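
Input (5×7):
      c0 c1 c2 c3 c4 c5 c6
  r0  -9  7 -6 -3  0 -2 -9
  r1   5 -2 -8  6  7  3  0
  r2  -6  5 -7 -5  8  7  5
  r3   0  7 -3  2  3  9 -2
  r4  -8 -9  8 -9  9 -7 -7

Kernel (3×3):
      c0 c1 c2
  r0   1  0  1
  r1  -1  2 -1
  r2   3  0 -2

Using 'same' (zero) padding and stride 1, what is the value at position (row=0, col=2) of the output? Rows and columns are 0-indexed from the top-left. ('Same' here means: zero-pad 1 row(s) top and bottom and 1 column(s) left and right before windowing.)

-34

The receptive field on the zero-padded input at this output position is [0 0 0 / 7 -6 -3 / -2 -8 6]. Elementwise product with the kernel and sum: 0·1 + 0·1 + 7·-1 + -6·2 + -3·-1 + -2·3 + 6·-2.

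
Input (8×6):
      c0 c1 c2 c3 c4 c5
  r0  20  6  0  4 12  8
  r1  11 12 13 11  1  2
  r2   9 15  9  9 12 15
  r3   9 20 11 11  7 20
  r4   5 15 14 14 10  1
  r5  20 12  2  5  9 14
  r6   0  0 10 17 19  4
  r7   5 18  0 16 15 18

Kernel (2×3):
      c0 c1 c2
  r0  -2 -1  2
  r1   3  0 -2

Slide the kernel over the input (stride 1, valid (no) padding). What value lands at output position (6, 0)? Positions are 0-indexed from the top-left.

35

The receptive field on the input at this output position is [0 0 10 / 5 18 0]. Elementwise product with the kernel and sum: 0·-2 + 0·-1 + 10·2 + 5·3 + 0·-2.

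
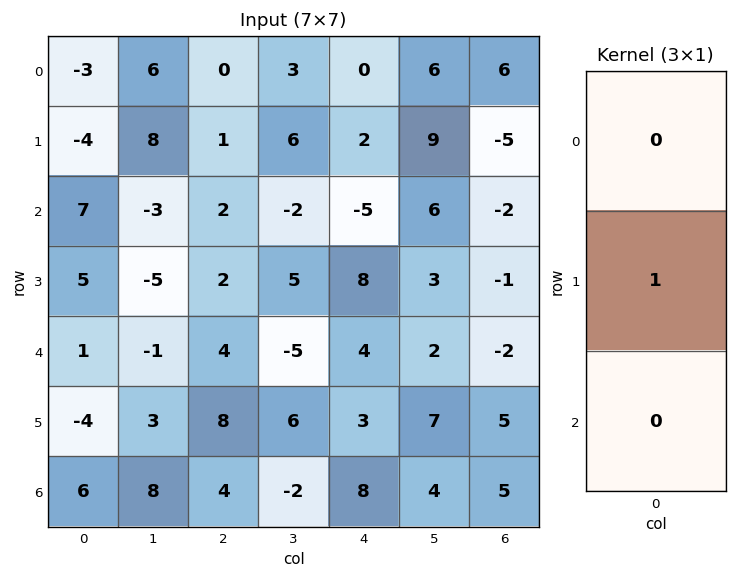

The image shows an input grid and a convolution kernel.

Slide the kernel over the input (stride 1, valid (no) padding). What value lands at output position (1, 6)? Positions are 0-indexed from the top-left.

The receptive field on the input at this output position is [-5 / -2 / -1]. Elementwise product with the kernel and sum: -2·1.

-2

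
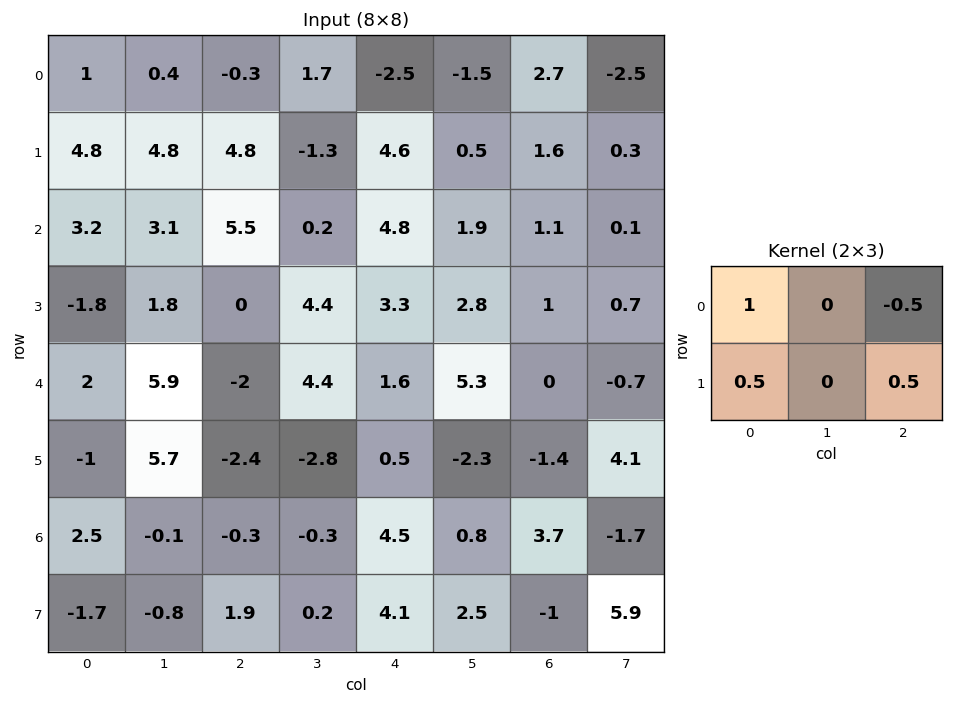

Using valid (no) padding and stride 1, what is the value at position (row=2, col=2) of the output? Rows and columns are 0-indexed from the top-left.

4.75

The receptive field on the input at this output position is [5.5 0.2 4.8 / 0 4.4 3.3]. Elementwise product with the kernel and sum: 5.5·1 + 4.8·-0.5 + 0·0.5 + 3.3·0.5.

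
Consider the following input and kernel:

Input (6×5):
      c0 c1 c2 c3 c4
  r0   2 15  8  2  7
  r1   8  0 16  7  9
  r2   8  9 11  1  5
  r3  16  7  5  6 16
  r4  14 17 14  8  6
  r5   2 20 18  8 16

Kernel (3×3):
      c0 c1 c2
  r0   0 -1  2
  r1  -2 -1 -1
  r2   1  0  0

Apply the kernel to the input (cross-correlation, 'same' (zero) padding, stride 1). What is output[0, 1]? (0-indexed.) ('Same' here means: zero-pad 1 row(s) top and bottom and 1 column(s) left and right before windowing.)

The receptive field on the zero-padded input at this output position is [0 0 0 / 2 15 8 / 8 0 16]. Elementwise product with the kernel and sum: 0·-1 + 0·2 + 2·-2 + 15·-1 + 8·-1 + 8·1.

-19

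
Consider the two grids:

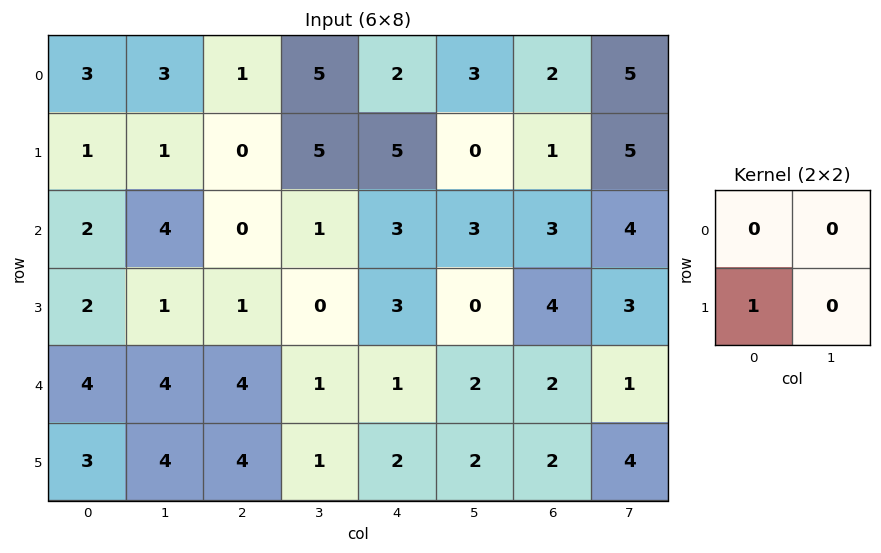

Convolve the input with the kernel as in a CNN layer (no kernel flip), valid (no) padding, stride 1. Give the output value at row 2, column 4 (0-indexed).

The receptive field on the input at this output position is [3 3 / 3 0]. Elementwise product with the kernel and sum: 3·1.

3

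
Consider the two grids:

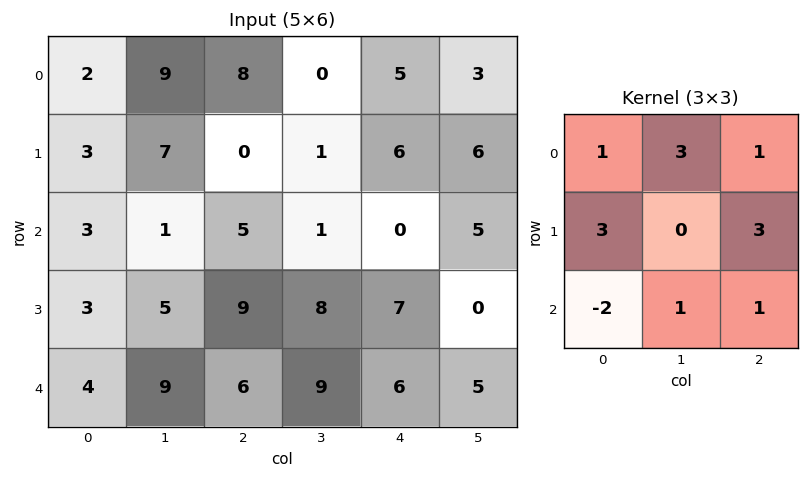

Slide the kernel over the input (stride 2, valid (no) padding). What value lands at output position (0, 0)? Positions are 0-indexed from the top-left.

46

The receptive field on the input at this output position is [2 9 8 / 3 7 0 / 3 1 5]. Elementwise product with the kernel and sum: 2·1 + 9·3 + 8·1 + 3·3 + 0·3 + 3·-2 + 1·1 + 5·1.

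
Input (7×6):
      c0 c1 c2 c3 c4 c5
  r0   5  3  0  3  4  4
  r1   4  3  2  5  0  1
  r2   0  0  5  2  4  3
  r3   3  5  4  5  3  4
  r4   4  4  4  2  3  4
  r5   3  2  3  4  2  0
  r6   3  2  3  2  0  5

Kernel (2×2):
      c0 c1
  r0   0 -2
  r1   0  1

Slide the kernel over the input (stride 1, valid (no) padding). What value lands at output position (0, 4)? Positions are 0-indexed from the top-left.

The receptive field on the input at this output position is [4 4 / 0 1]. Elementwise product with the kernel and sum: 4·-2 + 1·1.

-7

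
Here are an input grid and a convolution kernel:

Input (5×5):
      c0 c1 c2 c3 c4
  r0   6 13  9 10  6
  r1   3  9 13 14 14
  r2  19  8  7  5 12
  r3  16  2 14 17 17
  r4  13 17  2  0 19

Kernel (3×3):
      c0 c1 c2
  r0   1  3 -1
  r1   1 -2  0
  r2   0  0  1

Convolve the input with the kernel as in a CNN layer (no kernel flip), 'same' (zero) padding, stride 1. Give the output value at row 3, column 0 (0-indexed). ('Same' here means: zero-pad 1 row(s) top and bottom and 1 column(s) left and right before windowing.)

34

The receptive field on the zero-padded input at this output position is [0 19 8 / 0 16 2 / 0 13 17]. Elementwise product with the kernel and sum: 0·1 + 19·3 + 8·-1 + 0·1 + 16·-2 + 17·1.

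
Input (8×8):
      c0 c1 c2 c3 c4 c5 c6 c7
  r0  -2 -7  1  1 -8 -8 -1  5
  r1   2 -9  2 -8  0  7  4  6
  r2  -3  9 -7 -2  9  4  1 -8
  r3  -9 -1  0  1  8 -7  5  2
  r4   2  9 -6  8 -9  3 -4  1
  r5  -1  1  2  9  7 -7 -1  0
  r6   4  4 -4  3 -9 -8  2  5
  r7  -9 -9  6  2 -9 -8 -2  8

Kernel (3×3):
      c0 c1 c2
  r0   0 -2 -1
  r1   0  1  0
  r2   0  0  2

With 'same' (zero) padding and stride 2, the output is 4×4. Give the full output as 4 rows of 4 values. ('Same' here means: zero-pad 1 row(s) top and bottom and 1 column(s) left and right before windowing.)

Output[0,0]: The receptive field on the zero-padded input at this output position is [0 0 0 / 0 -2 -7 / 0 2 -9]. Elementwise product with the kernel and sum: 0·-2 + 0·-1 + -2·1 + -9·2.

-20 -15 6 11
0 -1 -12 -9
23 11 -32 -16
-13 -13 -32 20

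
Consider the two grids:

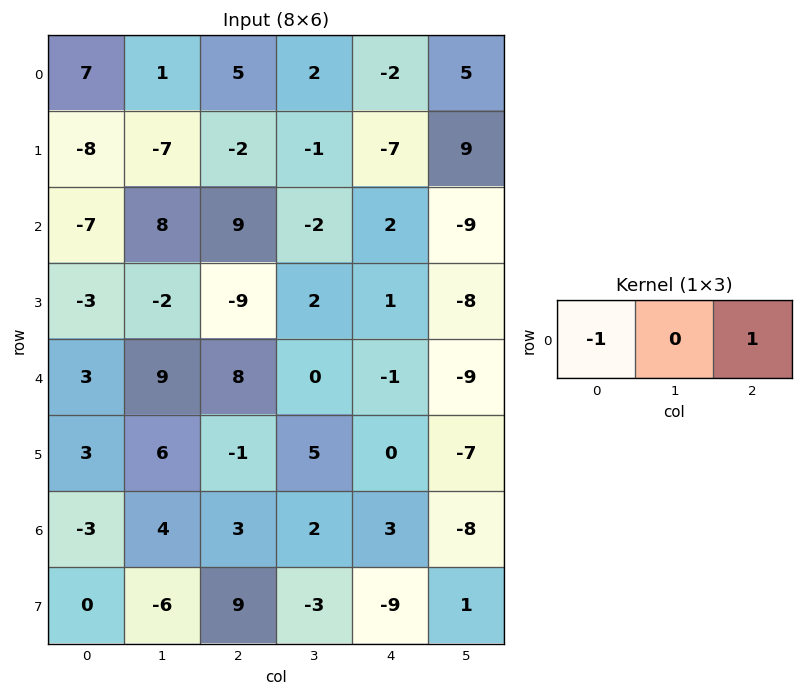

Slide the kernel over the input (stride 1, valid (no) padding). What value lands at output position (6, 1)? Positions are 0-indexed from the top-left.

-2

The receptive field on the input at this output position is [4 3 2]. Elementwise product with the kernel and sum: 4·-1 + 2·1.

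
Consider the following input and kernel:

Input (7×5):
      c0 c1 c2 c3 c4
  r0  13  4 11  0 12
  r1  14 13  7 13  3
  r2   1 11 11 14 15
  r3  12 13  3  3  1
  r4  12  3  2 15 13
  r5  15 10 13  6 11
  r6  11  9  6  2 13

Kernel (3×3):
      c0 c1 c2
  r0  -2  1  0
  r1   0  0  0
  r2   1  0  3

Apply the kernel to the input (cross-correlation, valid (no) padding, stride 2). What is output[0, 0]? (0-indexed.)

The receptive field on the input at this output position is [13 4 11 / 14 13 7 / 1 11 11]. Elementwise product with the kernel and sum: 13·-2 + 4·1 + 1·1 + 11·3.

12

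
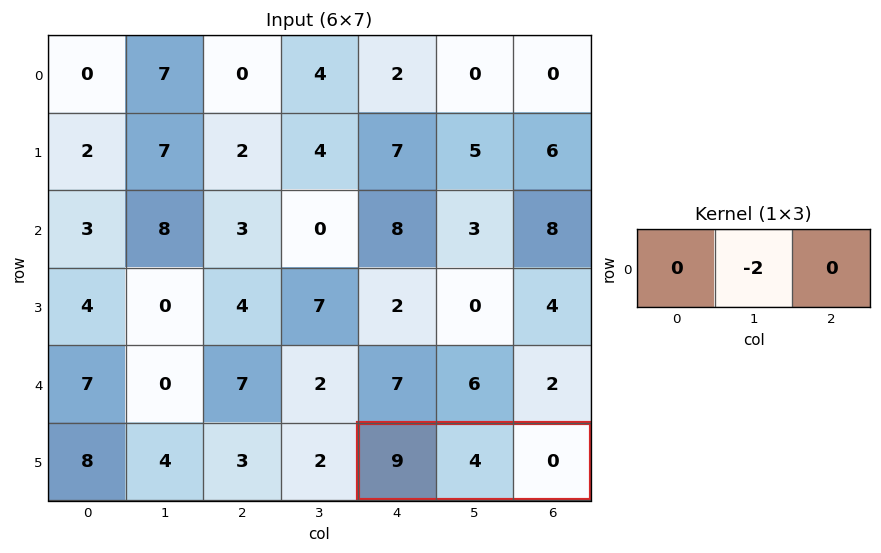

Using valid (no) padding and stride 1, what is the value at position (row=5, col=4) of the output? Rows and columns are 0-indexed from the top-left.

-8

The receptive field on the input at this output position is [9 4 0]. Elementwise product with the kernel and sum: 4·-2.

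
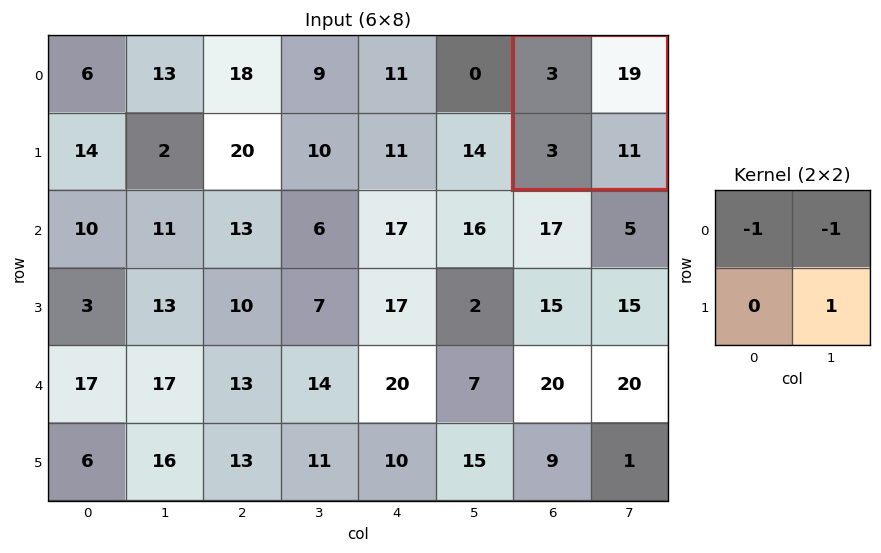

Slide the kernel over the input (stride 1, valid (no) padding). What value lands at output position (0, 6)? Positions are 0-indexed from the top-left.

The receptive field on the input at this output position is [3 19 / 3 11]. Elementwise product with the kernel and sum: 3·-1 + 19·-1 + 11·1.

-11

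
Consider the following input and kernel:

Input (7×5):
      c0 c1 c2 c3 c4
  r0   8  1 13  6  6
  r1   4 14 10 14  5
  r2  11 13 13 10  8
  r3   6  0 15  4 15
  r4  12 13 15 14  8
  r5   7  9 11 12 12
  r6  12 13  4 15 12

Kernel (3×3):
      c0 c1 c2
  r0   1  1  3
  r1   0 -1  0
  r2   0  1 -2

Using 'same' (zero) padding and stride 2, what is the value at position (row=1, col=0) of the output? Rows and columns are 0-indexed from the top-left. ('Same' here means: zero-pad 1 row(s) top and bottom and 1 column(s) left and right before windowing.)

The receptive field on the zero-padded input at this output position is [0 4 14 / 0 11 13 / 0 6 0]. Elementwise product with the kernel and sum: 0·1 + 4·1 + 14·3 + 11·-1 + 6·1 + 0·-2.

41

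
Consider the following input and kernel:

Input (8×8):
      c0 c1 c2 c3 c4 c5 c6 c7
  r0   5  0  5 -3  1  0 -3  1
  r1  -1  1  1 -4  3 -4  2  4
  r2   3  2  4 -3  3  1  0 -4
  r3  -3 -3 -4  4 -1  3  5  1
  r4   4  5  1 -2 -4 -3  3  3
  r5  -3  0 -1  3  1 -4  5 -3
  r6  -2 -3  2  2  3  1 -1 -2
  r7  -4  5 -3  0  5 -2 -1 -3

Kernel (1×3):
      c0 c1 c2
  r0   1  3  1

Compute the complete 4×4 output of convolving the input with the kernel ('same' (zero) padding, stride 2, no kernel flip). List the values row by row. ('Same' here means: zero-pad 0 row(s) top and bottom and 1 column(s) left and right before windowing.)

Output[0,0]: The receptive field on the zero-padded input at this output position is [0 5 0]. Elementwise product with the kernel and sum: 0·1 + 5·3 + 0·1.

15 12 0 -8
11 11 7 -3
17 6 -17 9
-9 5 12 -4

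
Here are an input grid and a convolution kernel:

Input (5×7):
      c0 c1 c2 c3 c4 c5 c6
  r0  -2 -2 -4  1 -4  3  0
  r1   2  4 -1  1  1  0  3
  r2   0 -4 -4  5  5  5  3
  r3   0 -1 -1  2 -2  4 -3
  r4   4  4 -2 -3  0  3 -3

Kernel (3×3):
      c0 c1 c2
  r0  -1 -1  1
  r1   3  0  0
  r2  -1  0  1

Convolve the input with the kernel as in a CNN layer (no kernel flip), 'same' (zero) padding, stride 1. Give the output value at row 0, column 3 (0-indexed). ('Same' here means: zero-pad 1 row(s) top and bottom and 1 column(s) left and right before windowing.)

The receptive field on the zero-padded input at this output position is [0 0 0 / -4 1 -4 / -1 1 1]. Elementwise product with the kernel and sum: 0·-1 + 0·-1 + 0·1 + -4·3 + -1·-1 + 1·1.

-10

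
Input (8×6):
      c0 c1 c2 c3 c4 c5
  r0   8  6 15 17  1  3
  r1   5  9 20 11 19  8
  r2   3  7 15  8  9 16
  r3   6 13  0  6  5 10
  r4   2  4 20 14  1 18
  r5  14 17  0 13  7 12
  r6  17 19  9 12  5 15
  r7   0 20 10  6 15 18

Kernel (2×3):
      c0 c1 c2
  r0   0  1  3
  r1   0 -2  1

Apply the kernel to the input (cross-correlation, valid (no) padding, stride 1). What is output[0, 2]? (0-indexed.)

17

The receptive field on the input at this output position is [15 17 1 / 20 11 19]. Elementwise product with the kernel and sum: 17·1 + 1·3 + 11·-2 + 19·1.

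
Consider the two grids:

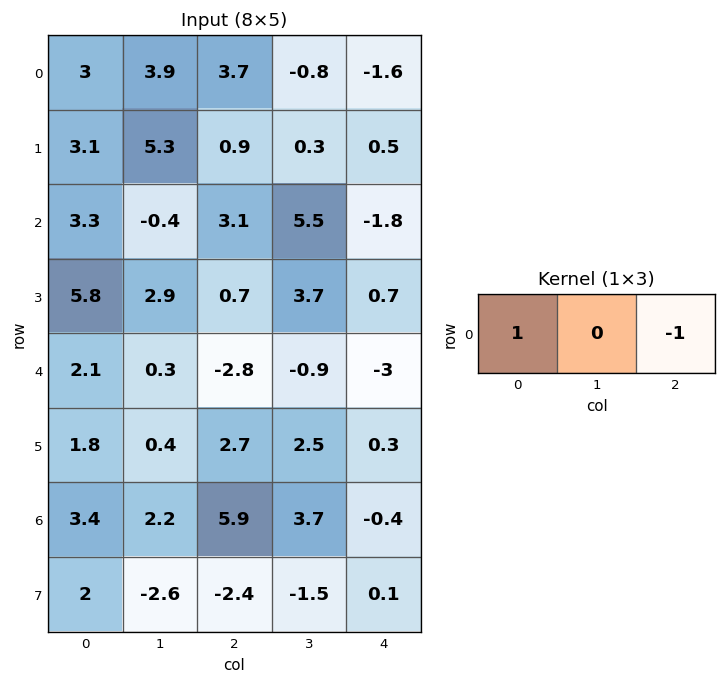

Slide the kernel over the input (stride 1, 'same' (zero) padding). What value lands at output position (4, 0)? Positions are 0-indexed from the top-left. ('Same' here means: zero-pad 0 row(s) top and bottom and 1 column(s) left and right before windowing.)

-0.3

The receptive field on the zero-padded input at this output position is [0 2.1 0.3]. Elementwise product with the kernel and sum: 0·1 + 0.3·-1.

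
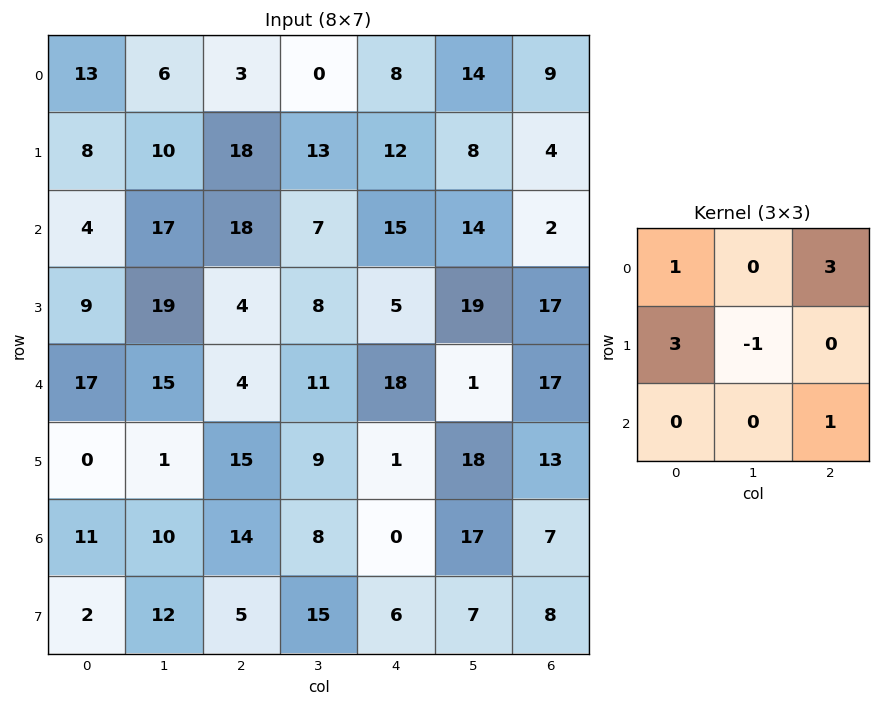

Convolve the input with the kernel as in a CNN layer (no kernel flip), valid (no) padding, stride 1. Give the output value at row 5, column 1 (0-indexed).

The receptive field on the input at this output position is [1 15 9 / 10 14 8 / 12 5 15]. Elementwise product with the kernel and sum: 1·1 + 9·3 + 10·3 + 14·-1 + 15·1.

59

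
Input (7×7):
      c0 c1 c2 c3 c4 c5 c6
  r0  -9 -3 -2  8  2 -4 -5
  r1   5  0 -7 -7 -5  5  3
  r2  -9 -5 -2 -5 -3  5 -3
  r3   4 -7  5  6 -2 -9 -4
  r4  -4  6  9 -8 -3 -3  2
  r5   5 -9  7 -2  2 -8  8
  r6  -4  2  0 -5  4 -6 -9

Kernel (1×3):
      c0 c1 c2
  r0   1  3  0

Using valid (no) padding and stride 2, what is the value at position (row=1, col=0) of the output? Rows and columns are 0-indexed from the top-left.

The receptive field on the input at this output position is [-9 -5 -2]. Elementwise product with the kernel and sum: -9·1 + -5·3.

-24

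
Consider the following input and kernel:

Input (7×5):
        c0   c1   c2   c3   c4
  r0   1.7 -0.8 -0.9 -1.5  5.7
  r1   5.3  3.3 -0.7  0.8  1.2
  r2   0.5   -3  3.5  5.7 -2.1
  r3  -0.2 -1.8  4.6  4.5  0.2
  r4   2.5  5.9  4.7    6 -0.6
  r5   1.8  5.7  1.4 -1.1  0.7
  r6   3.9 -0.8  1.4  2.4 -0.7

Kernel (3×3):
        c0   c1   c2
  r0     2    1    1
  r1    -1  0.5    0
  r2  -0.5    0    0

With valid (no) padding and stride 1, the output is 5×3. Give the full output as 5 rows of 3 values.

Output[0,0]: The receptive field on the input at this output position is [1.7 -0.8 -0.9 / 5.3 3.3 -0.7 / 0.5 -3 3.5]. Elementwise product with the kernel and sum: 1.7·2 + -0.8·1 + -0.9·1 + 5.3·-1 + 3.3·0.5 + 0.5·-0.5.
Output[0,1]: The receptive field on the input at this output position is [-0.8 -0.9 -1.5 / 3.3 -0.7 0.8 / -3 3.5 5.7]. Elementwise product with the kernel and sum: -0.8·2 + -0.9·1 + -1.5·1 + 3.3·-1 + -0.7·0.5 + -3·-0.5.

-2.2 -6.15 1.75
11.3 12.35 -2.35
-0.45 4.35 5.9
1.95 -0.9 11.5
14.7 17.9 12.15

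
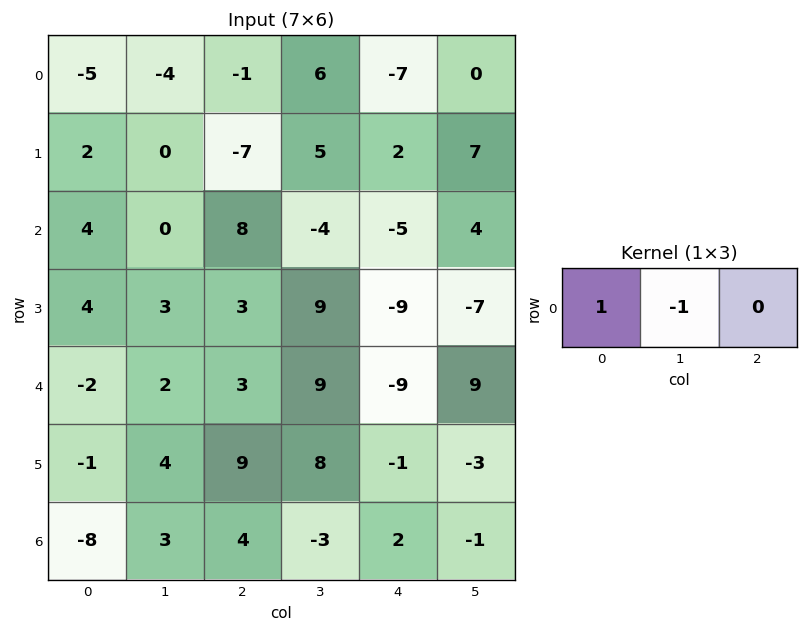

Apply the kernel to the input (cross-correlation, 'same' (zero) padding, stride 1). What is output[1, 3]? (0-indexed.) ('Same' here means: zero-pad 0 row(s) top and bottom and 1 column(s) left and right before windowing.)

The receptive field on the zero-padded input at this output position is [-7 5 2]. Elementwise product with the kernel and sum: -7·1 + 5·-1.

-12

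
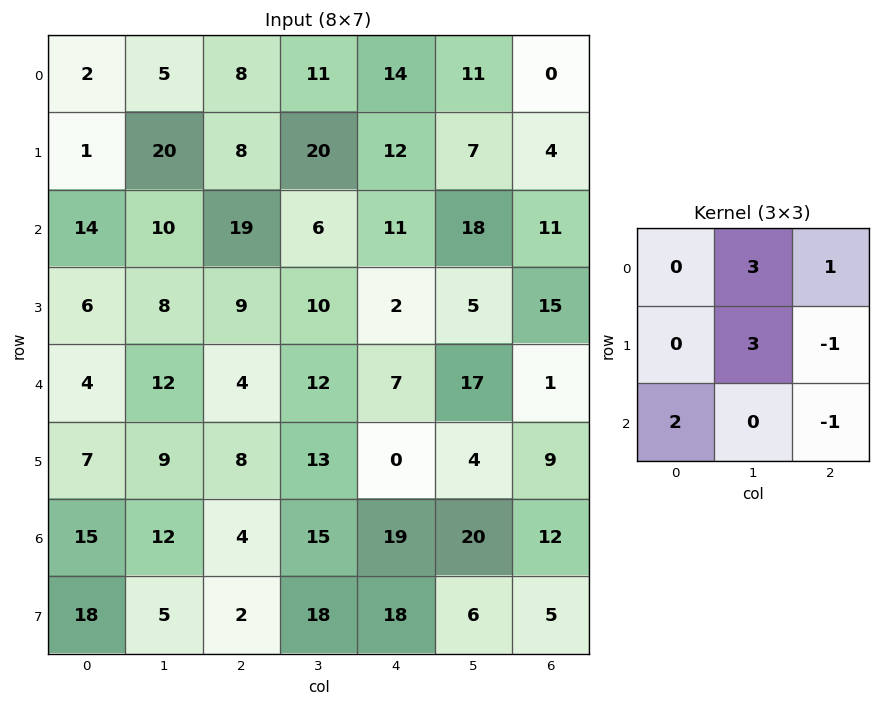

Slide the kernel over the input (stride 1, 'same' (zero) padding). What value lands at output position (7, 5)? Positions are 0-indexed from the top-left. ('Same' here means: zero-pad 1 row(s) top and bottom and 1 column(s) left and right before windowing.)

The receptive field on the zero-padded input at this output position is [19 20 12 / 18 6 5 / 0 0 0]. Elementwise product with the kernel and sum: 20·3 + 12·1 + 6·3 + 5·-1 + 0·2 + 0·-1.

85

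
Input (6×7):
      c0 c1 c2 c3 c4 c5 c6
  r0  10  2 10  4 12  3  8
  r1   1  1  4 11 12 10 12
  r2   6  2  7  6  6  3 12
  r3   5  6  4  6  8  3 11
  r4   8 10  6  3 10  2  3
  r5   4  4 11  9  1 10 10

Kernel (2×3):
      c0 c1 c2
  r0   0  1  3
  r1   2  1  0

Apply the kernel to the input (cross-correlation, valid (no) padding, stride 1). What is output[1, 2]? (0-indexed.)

67

The receptive field on the input at this output position is [4 11 12 / 7 6 6]. Elementwise product with the kernel and sum: 11·1 + 12·3 + 7·2 + 6·1.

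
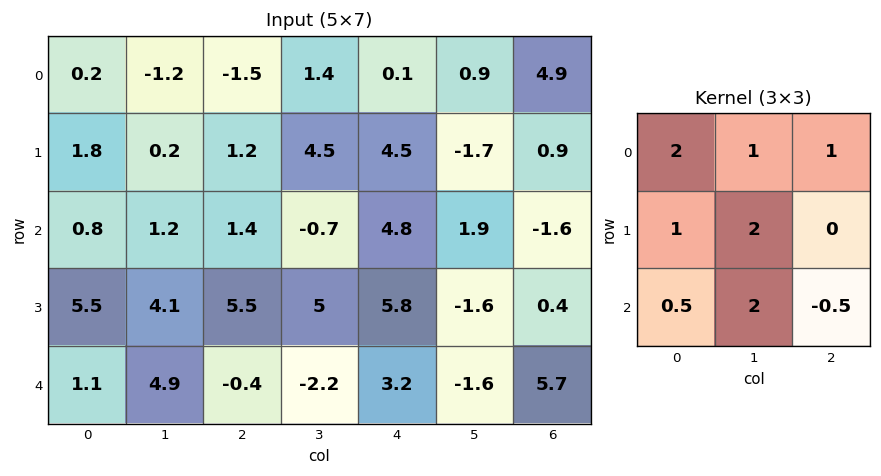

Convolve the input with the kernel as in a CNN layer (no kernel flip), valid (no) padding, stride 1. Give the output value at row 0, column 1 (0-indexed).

3.85

The receptive field on the input at this output position is [-1.2 -1.5 1.4 / 0.2 1.2 4.5 / 1.2 1.4 -0.7]. Elementwise product with the kernel and sum: -1.2·2 + -1.5·1 + 1.4·1 + 0.2·1 + 1.2·2 + 1.2·0.5 + 1.4·2 + -0.7·-0.5.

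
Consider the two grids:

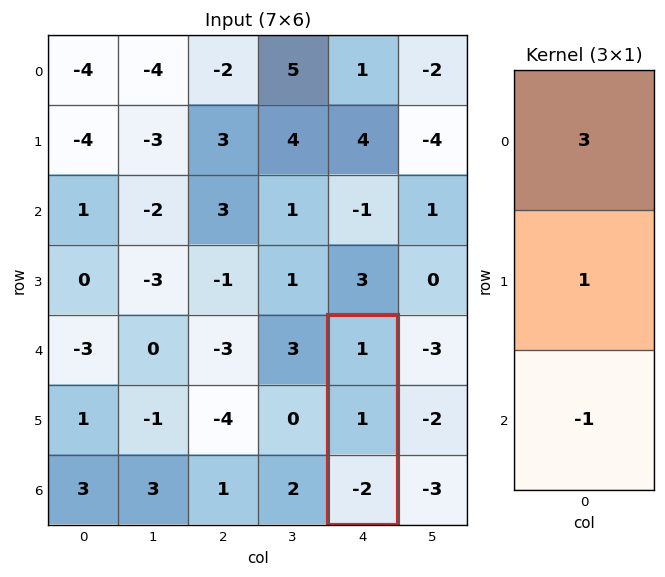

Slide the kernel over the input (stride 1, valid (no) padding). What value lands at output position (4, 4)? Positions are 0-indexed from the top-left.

6

The receptive field on the input at this output position is [1 / 1 / -2]. Elementwise product with the kernel and sum: 1·3 + 1·1 + -2·-1.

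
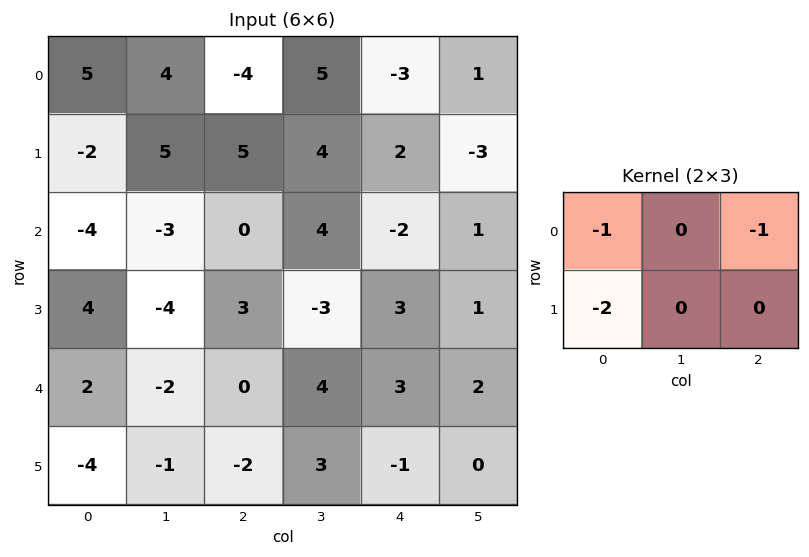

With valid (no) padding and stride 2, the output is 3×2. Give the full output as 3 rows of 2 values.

3 -3
-4 -4
6 1

Output[0,0]: The receptive field on the input at this output position is [5 4 -4 / -2 5 5]. Elementwise product with the kernel and sum: 5·-1 + -4·-1 + -2·-2.
Output[0,1]: The receptive field on the input at this output position is [-4 5 -3 / 5 4 2]. Elementwise product with the kernel and sum: -4·-1 + -3·-1 + 5·-2.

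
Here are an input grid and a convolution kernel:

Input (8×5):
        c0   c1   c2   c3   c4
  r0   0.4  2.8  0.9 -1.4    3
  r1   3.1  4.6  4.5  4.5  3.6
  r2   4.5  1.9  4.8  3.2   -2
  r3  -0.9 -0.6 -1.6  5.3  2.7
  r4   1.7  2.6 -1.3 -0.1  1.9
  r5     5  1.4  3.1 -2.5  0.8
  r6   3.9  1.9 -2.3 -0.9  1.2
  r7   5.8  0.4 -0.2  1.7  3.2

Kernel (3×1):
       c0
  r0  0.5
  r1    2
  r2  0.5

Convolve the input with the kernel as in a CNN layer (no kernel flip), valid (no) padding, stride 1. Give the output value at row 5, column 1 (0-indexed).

The receptive field on the input at this output position is [1.4 / 1.9 / 0.4]. Elementwise product with the kernel and sum: 1.4·0.5 + 1.9·2 + 0.4·0.5.

4.7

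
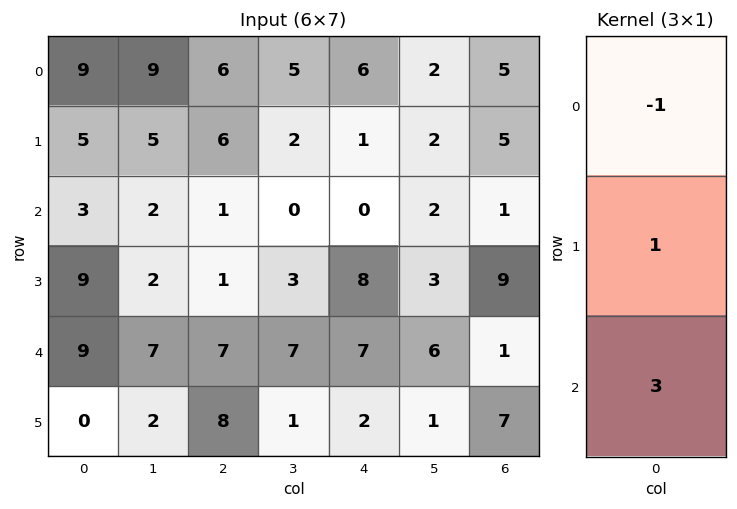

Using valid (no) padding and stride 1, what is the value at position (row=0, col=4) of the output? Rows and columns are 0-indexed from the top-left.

-5

The receptive field on the input at this output position is [6 / 1 / 0]. Elementwise product with the kernel and sum: 6·-1 + 1·1 + 0·3.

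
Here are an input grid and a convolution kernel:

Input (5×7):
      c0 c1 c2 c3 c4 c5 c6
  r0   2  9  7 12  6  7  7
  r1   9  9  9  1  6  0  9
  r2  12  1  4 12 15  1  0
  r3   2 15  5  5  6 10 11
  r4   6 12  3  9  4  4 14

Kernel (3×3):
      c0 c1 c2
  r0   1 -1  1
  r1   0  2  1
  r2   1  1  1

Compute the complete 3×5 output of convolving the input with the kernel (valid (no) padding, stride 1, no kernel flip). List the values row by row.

44 50 40 53 31
37 46 69 47 44
71 48 39 37 67

Output[0,0]: The receptive field on the input at this output position is [2 9 7 / 9 9 9 / 12 1 4]. Elementwise product with the kernel and sum: 2·1 + 9·-1 + 7·1 + 9·2 + 9·1 + 12·1 + 1·1 + 4·1.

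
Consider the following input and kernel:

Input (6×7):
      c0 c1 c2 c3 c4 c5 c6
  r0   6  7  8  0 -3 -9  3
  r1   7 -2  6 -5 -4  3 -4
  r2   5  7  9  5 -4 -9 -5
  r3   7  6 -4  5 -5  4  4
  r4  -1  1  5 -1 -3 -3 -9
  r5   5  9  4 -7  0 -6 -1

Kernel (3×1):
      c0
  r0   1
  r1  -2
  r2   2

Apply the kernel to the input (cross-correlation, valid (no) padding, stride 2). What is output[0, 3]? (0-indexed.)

1

The receptive field on the input at this output position is [3 / -4 / -5]. Elementwise product with the kernel and sum: 3·1 + -4·-2 + -5·2.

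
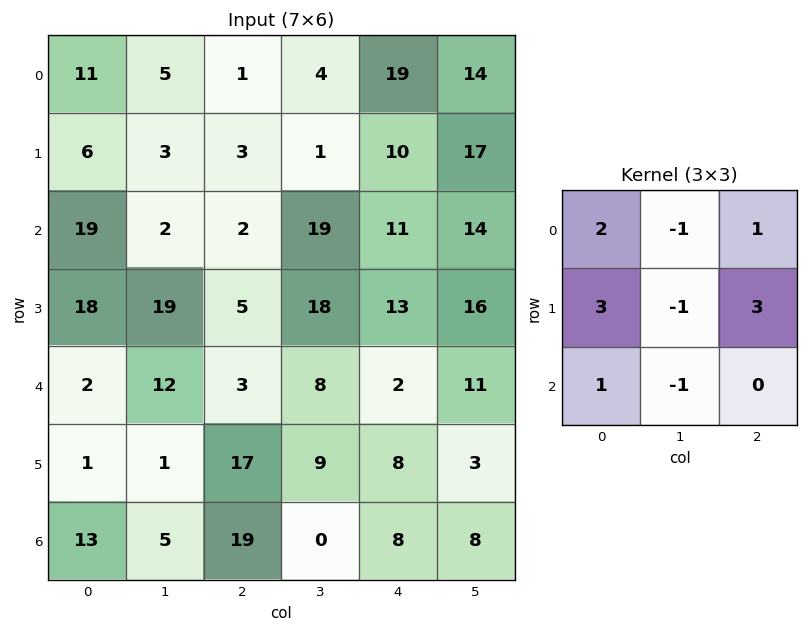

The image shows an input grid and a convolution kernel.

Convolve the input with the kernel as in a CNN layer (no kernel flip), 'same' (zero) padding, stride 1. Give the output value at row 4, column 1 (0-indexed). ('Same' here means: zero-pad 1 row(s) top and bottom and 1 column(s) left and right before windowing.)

25

The receptive field on the zero-padded input at this output position is [18 19 5 / 2 12 3 / 1 1 17]. Elementwise product with the kernel and sum: 18·2 + 19·-1 + 5·1 + 2·3 + 12·-1 + 3·3 + 1·1 + 1·-1.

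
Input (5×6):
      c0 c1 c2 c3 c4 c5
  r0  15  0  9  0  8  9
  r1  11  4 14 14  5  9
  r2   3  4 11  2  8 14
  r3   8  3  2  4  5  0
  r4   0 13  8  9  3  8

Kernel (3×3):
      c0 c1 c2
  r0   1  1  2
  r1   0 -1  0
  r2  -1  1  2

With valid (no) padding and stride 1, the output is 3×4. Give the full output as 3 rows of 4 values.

52 6 18 55
38 42 48 30
55 30 32 43

Output[0,0]: The receptive field on the input at this output position is [15 0 9 / 11 4 14 / 3 4 11]. Elementwise product with the kernel and sum: 15·1 + 0·1 + 9·2 + 4·-1 + 3·-1 + 4·1 + 11·2.
Output[0,1]: The receptive field on the input at this output position is [0 9 0 / 4 14 14 / 4 11 2]. Elementwise product with the kernel and sum: 0·1 + 9·1 + 0·2 + 14·-1 + 4·-1 + 11·1 + 2·2.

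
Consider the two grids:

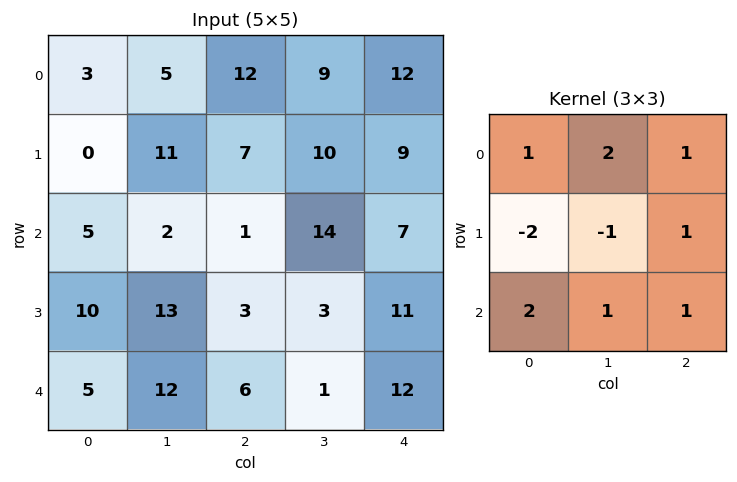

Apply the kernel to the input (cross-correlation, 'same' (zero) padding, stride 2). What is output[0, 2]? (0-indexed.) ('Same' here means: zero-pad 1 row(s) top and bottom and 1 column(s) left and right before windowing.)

The receptive field on the zero-padded input at this output position is [0 0 0 / 9 12 0 / 10 9 0]. Elementwise product with the kernel and sum: 0·1 + 0·2 + 0·1 + 9·-2 + 12·-1 + 0·1 + 10·2 + 9·1 + 0·1.

-1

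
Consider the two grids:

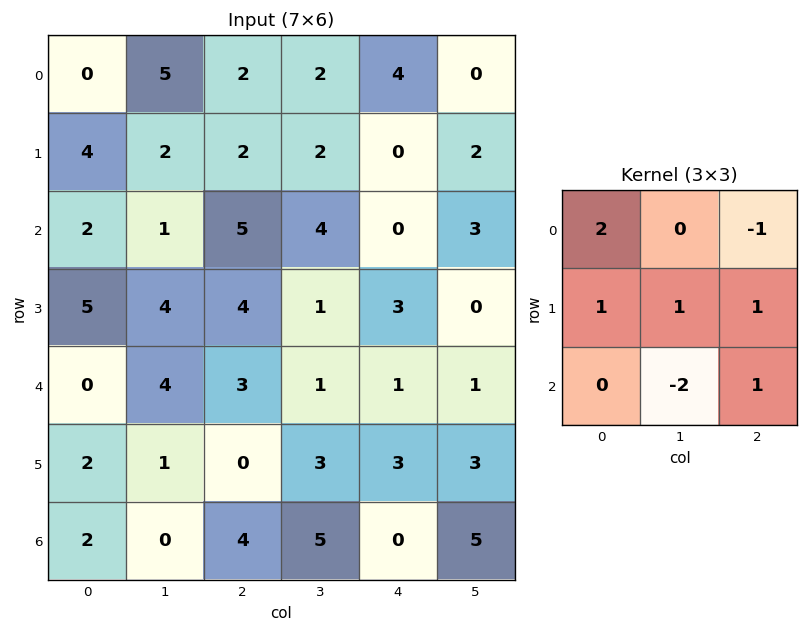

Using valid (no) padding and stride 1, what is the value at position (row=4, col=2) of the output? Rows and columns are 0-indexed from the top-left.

1

The receptive field on the input at this output position is [3 1 1 / 0 3 3 / 4 5 0]. Elementwise product with the kernel and sum: 3·2 + 1·-1 + 0·1 + 3·1 + 3·1 + 5·-2 + 0·1.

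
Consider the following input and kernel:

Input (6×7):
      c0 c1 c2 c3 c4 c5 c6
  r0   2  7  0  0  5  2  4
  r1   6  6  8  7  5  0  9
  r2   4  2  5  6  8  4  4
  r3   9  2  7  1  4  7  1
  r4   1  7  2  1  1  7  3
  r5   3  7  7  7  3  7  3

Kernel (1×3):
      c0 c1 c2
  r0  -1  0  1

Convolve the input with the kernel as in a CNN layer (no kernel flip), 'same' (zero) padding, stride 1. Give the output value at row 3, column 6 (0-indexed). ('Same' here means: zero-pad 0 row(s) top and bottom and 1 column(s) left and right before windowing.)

The receptive field on the zero-padded input at this output position is [7 1 0]. Elementwise product with the kernel and sum: 7·-1 + 0·1.

-7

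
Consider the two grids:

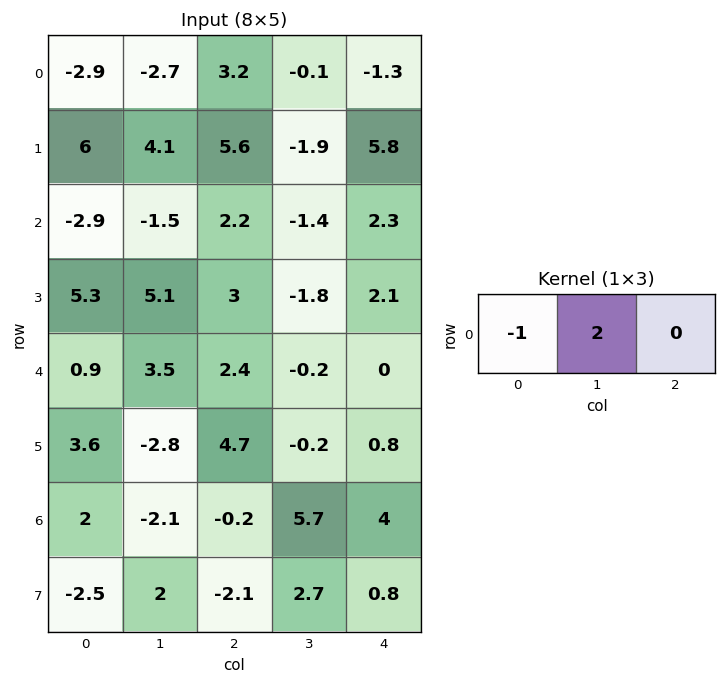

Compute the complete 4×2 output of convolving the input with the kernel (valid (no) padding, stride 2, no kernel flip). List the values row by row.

-2.5 -3.4
-0.1 -5
6.1 -2.8
-6.2 11.6

Output[0,0]: The receptive field on the input at this output position is [-2.9 -2.7 3.2]. Elementwise product with the kernel and sum: -2.9·-1 + -2.7·2.
Output[0,1]: The receptive field on the input at this output position is [3.2 -0.1 -1.3]. Elementwise product with the kernel and sum: 3.2·-1 + -0.1·2.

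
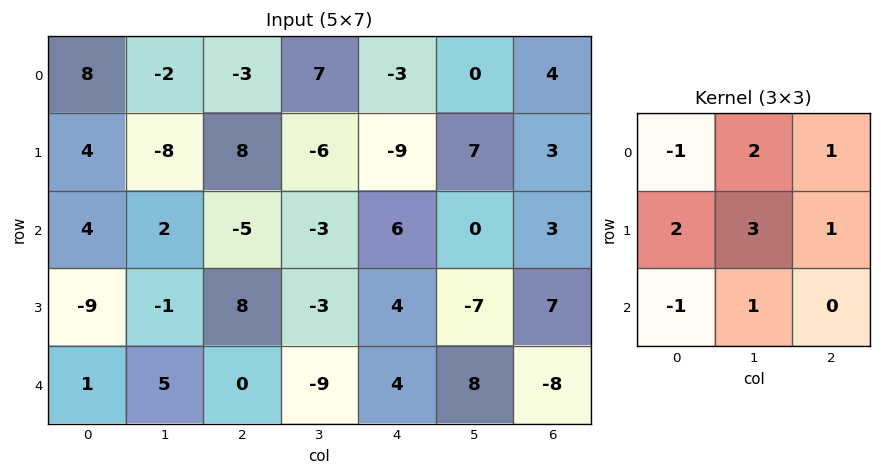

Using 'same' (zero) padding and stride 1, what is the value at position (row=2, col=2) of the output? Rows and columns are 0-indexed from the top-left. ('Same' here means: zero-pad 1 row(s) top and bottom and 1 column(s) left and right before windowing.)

The receptive field on the zero-padded input at this output position is [-8 8 -6 / 2 -5 -3 / -1 8 -3]. Elementwise product with the kernel and sum: -8·-1 + 8·2 + -6·1 + 2·2 + -5·3 + -3·1 + -1·-1 + 8·1.

13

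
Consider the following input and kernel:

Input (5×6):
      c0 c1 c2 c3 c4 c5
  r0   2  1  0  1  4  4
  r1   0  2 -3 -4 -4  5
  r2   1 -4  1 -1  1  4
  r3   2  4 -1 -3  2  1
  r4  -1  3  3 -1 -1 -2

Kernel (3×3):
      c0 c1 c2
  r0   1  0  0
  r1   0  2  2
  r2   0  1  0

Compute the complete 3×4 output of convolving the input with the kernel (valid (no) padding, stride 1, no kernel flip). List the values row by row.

Output[0,0]: The receptive field on the input at this output position is [2 1 0 / 0 2 -3 / 1 -4 1]. Elementwise product with the kernel and sum: 2·1 + 2·2 + -3·2 + -4·1.

-4 -12 -17 4
-2 1 -6 8
10 -9 -2 4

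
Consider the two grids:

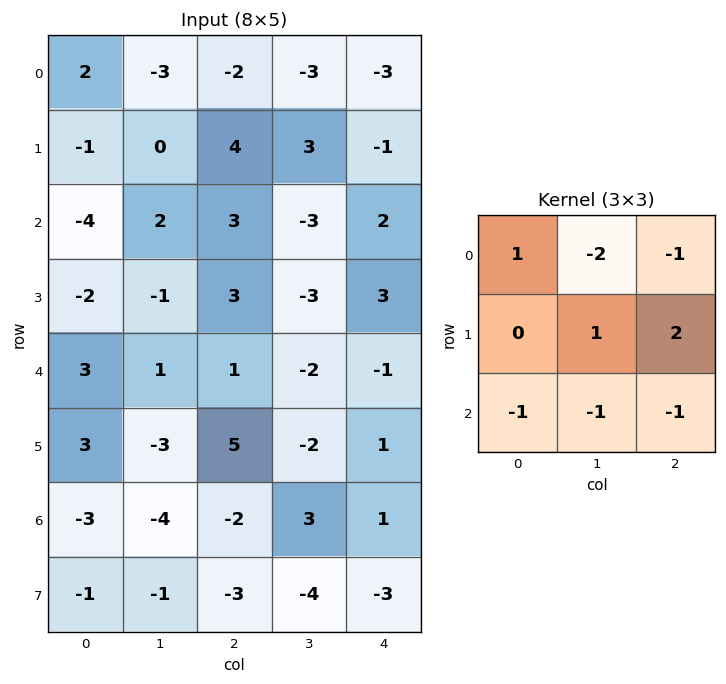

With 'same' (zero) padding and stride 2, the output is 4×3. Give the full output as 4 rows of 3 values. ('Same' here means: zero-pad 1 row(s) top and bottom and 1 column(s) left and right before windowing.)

Output[0,0]: The receptive field on the zero-padded input at this output position is [0 0 0 / 0 2 -3 / 0 -1 0]. Elementwise product with the kernel and sum: 0·1 + 0·-2 + 0·-1 + 2·1 + -3·2 + 0·-1 + -1·-1 + 0·-1.
Output[0,1]: The receptive field on the zero-padded input at this output position is [0 0 0 / -3 -2 -3 / 0 4 3]. Elementwise product with the kernel and sum: 0·1 + 0·-2 + 0·-1 + -2·1 + -3·2 + 0·-1 + 4·-1 + 3·-1.

-3 -15 -5
5 -13 7
10 -7 -9
-12 1 4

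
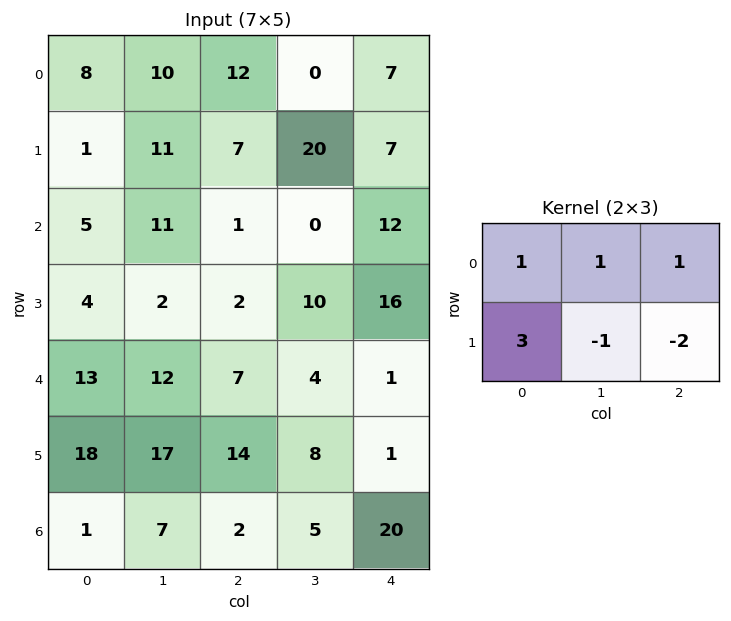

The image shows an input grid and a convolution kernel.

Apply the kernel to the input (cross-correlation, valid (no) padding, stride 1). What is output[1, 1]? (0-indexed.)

The receptive field on the input at this output position is [11 7 20 / 11 1 0]. Elementwise product with the kernel and sum: 11·1 + 7·1 + 20·1 + 11·3 + 1·-1 + 0·-2.

70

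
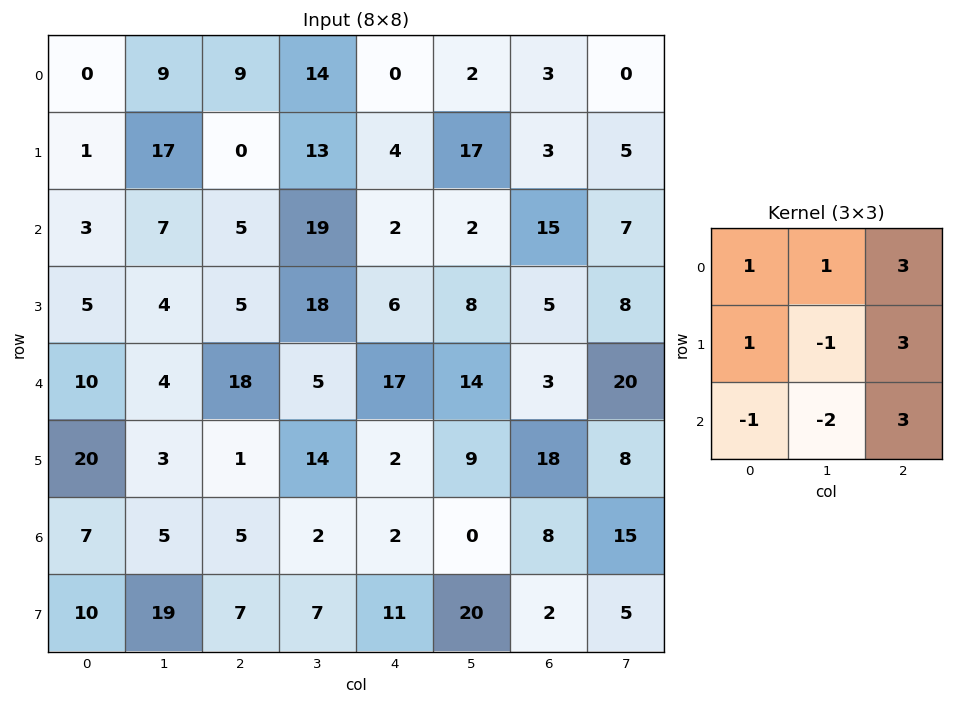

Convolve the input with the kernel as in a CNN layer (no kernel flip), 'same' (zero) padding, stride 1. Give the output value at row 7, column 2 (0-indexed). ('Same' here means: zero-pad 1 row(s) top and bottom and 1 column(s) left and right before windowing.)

49

The receptive field on the zero-padded input at this output position is [5 5 2 / 19 7 7 / 0 0 0]. Elementwise product with the kernel and sum: 5·1 + 5·1 + 2·3 + 19·1 + 7·-1 + 7·3 + 0·-1 + 0·-2 + 0·3.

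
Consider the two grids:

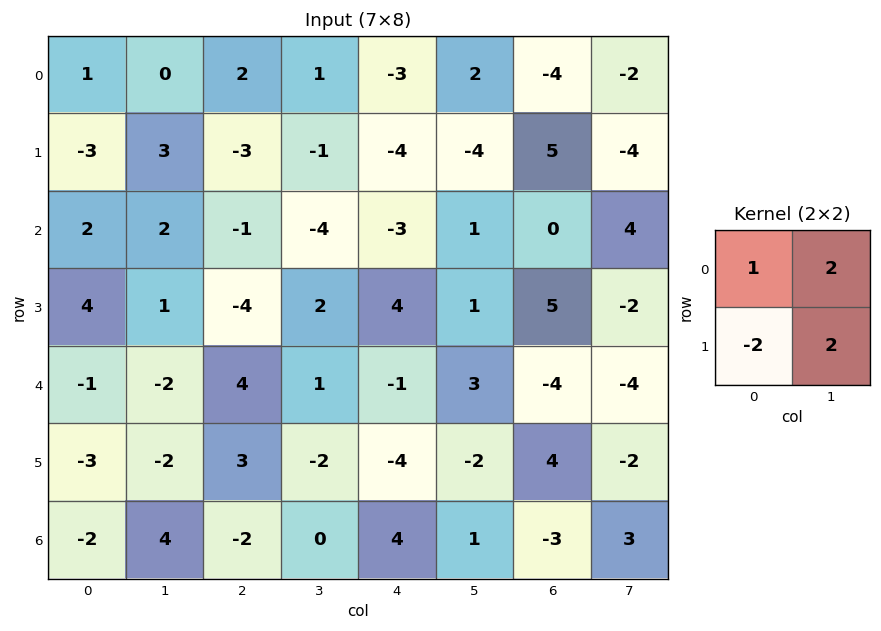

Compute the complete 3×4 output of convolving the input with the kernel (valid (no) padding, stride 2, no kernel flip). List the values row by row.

Output[0,0]: The receptive field on the input at this output position is [1 0 / -3 3]. Elementwise product with the kernel and sum: 1·1 + 0·2 + -3·-2 + 3·2.
Output[0,1]: The receptive field on the input at this output position is [2 1 / -3 -1]. Elementwise product with the kernel and sum: 2·1 + 1·2 + -3·-2 + -1·2.

13 8 1 -26
0 3 -7 -6
-3 -4 9 -24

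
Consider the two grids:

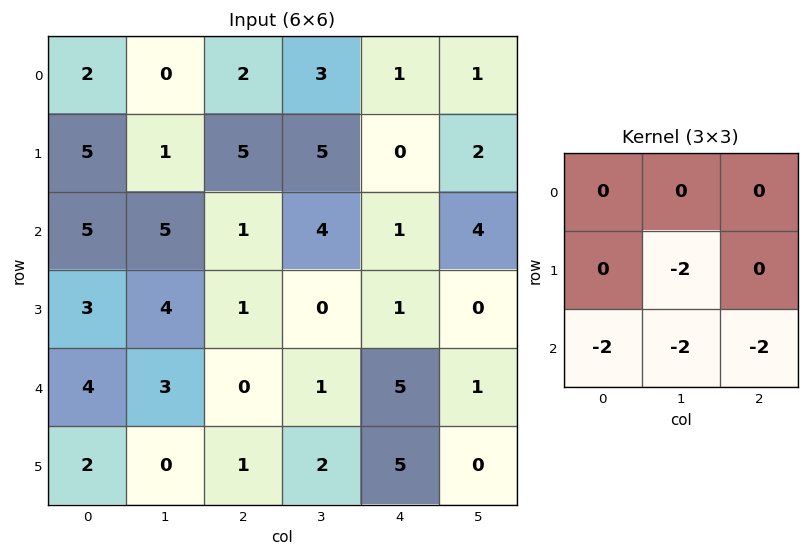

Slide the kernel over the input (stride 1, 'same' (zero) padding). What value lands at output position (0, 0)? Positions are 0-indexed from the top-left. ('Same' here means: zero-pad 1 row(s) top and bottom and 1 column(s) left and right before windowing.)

The receptive field on the zero-padded input at this output position is [0 0 0 / 0 2 0 / 0 5 1]. Elementwise product with the kernel and sum: 2·-2 + 0·-2 + 5·-2 + 1·-2.

-16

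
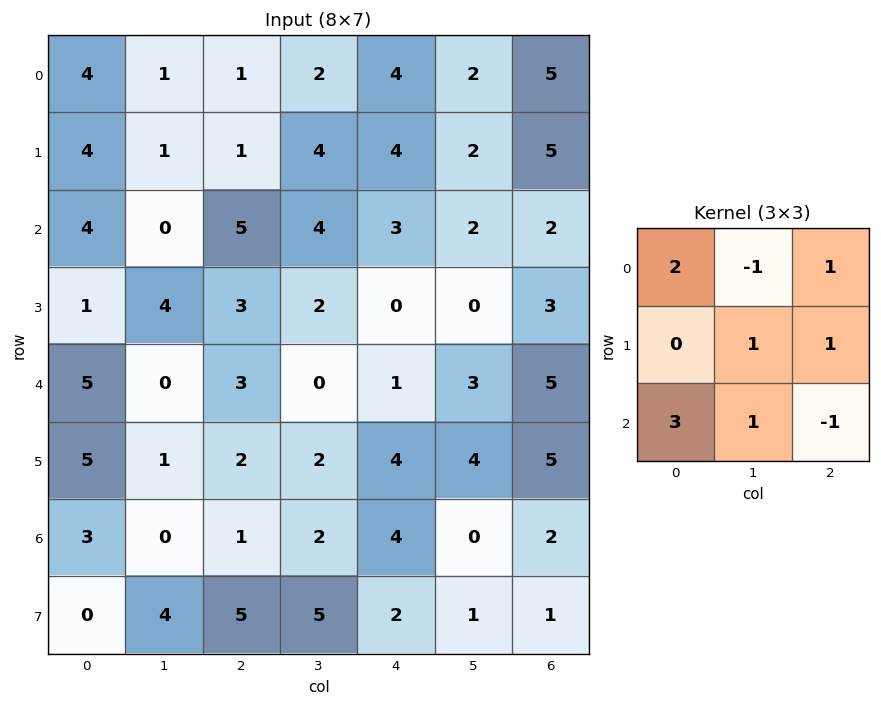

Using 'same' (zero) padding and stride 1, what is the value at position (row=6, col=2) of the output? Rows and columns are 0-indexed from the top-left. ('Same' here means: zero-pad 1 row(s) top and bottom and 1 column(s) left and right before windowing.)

17

The receptive field on the zero-padded input at this output position is [1 2 2 / 0 1 2 / 4 5 5]. Elementwise product with the kernel and sum: 1·2 + 2·-1 + 2·1 + 1·1 + 2·1 + 4·3 + 5·1 + 5·-1.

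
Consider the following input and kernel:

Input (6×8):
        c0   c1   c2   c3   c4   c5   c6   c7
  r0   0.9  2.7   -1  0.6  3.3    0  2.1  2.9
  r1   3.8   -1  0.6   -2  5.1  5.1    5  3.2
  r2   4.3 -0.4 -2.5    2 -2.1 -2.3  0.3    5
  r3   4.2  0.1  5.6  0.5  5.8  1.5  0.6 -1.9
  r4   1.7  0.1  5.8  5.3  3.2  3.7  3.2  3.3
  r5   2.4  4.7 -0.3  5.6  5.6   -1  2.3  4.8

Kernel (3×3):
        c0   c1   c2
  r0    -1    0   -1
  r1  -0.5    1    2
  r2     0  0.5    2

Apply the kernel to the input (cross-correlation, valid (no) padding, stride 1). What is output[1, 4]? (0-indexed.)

-8.8

The receptive field on the input at this output position is [5.1 5.1 5 / -2.1 -2.3 0.3 / 5.8 1.5 0.6]. Elementwise product with the kernel and sum: 5.1·-1 + 5·-1 + -2.1·-0.5 + -2.3·1 + 0.3·2 + 1.5·0.5 + 0.6·2.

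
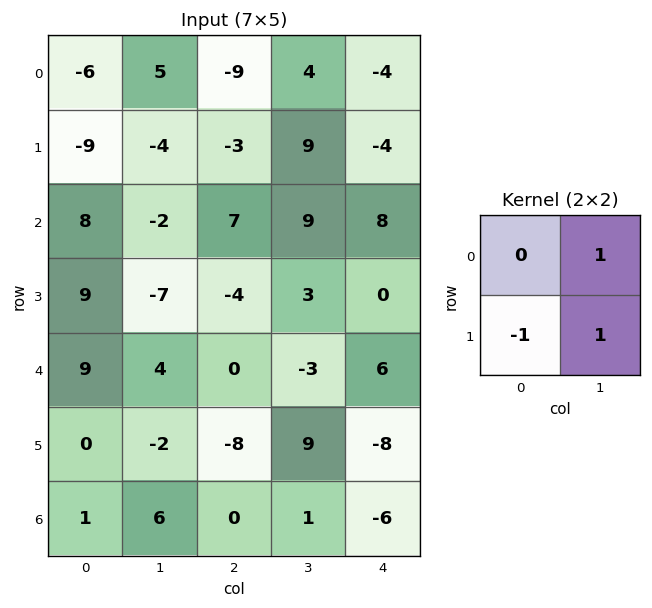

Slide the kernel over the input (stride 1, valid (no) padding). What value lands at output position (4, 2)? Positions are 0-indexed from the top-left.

14

The receptive field on the input at this output position is [0 -3 / -8 9]. Elementwise product with the kernel and sum: -3·1 + -8·-1 + 9·1.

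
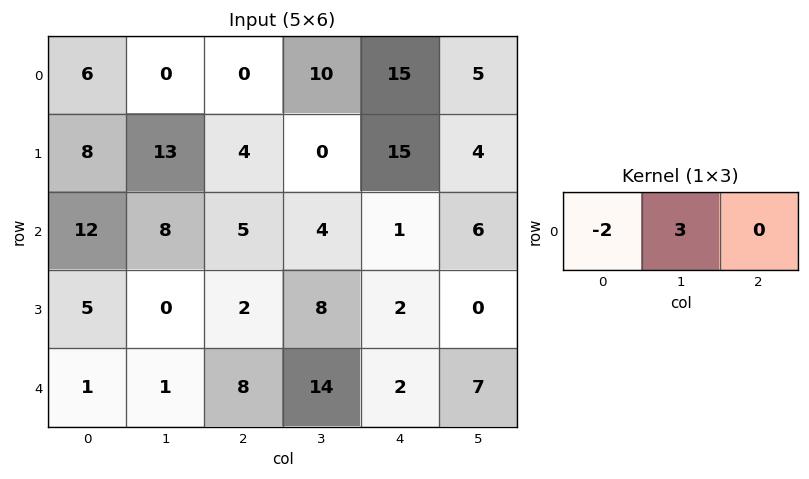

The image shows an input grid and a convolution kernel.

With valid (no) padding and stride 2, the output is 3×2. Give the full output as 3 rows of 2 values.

-12 30
0 2
1 26

Output[0,0]: The receptive field on the input at this output position is [6 0 0]. Elementwise product with the kernel and sum: 6·-2 + 0·3.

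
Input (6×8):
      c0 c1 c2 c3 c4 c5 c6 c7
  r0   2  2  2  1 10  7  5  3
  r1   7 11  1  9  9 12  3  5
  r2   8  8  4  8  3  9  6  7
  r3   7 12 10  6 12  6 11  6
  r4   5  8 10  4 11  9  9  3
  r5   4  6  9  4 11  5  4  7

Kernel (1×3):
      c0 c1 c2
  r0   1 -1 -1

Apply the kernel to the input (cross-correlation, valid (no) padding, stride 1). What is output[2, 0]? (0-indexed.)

-4

The receptive field on the input at this output position is [8 8 4]. Elementwise product with the kernel and sum: 8·1 + 8·-1 + 4·-1.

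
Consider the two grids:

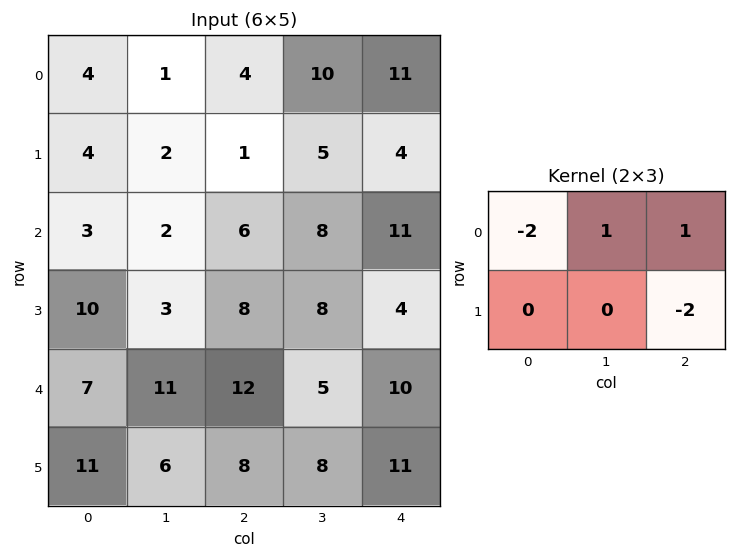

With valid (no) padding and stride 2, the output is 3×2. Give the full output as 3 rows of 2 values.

Output[0,0]: The receptive field on the input at this output position is [4 1 4 / 4 2 1]. Elementwise product with the kernel and sum: 4·-2 + 1·1 + 4·1 + 1·-2.

-5 5
-14 -1
-7 -31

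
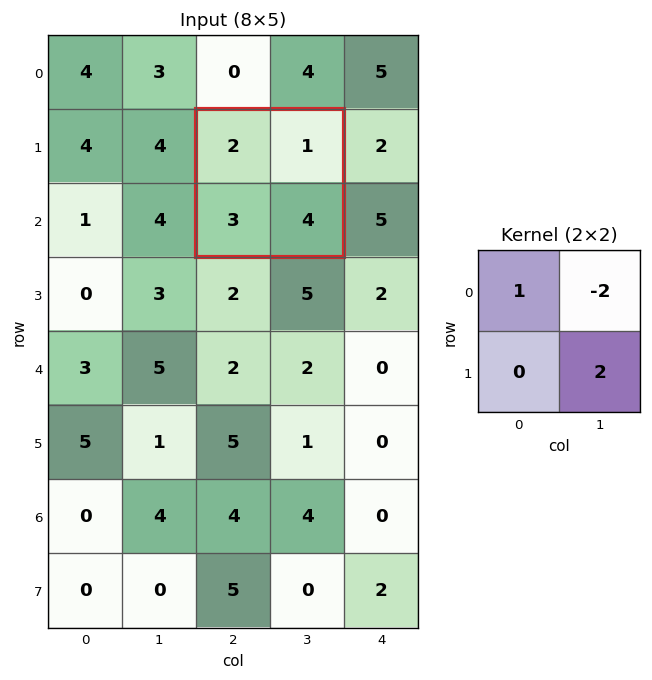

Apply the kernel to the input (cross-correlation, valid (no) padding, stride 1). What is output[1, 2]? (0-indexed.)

The receptive field on the input at this output position is [2 1 / 3 4]. Elementwise product with the kernel and sum: 2·1 + 1·-2 + 4·2.

8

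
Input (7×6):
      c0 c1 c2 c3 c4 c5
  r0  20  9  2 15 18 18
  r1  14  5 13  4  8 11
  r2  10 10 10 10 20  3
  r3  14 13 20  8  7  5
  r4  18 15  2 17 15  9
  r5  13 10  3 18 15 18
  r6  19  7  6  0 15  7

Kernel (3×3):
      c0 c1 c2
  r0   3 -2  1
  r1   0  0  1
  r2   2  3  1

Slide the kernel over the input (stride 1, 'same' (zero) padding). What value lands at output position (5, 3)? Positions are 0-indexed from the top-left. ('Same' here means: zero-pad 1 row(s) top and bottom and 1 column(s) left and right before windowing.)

The receptive field on the zero-padded input at this output position is [2 17 15 / 3 18 15 / 6 0 15]. Elementwise product with the kernel and sum: 2·3 + 17·-2 + 15·1 + 15·1 + 6·2 + 0·3 + 15·1.

29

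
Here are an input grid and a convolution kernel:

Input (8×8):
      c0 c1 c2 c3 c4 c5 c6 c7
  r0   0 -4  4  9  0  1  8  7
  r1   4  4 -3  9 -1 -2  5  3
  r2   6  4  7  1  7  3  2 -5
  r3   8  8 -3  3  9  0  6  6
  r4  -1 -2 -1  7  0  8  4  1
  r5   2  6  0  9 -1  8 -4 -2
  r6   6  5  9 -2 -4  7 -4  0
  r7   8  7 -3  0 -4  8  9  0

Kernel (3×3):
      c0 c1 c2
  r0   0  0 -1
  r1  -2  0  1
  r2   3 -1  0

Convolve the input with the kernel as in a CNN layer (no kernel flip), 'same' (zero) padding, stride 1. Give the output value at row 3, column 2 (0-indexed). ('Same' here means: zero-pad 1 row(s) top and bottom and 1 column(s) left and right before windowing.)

The receptive field on the zero-padded input at this output position is [4 7 1 / 8 -3 3 / -2 -1 7]. Elementwise product with the kernel and sum: 1·-1 + 8·-2 + 3·1 + -2·3 + -1·-1.

-19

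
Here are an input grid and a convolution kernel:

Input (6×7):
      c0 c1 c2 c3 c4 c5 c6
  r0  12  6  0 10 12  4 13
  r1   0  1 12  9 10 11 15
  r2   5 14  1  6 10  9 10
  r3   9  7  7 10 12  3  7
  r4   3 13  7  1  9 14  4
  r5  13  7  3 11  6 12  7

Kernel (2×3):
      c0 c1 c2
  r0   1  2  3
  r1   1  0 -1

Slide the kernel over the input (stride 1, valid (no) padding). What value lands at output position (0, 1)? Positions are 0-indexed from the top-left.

28

The receptive field on the input at this output position is [6 0 10 / 1 12 9]. Elementwise product with the kernel and sum: 6·1 + 0·2 + 10·3 + 1·1 + 9·-1.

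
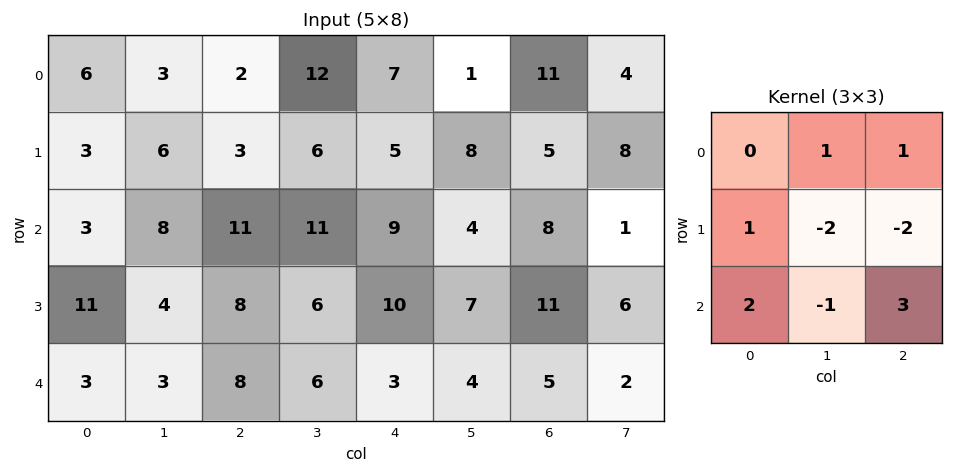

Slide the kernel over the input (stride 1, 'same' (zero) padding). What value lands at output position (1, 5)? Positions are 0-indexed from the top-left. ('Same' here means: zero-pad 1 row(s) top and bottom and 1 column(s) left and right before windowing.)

29

The receptive field on the zero-padded input at this output position is [7 1 11 / 5 8 5 / 9 4 8]. Elementwise product with the kernel and sum: 1·1 + 11·1 + 5·1 + 8·-2 + 5·-2 + 9·2 + 4·-1 + 8·3.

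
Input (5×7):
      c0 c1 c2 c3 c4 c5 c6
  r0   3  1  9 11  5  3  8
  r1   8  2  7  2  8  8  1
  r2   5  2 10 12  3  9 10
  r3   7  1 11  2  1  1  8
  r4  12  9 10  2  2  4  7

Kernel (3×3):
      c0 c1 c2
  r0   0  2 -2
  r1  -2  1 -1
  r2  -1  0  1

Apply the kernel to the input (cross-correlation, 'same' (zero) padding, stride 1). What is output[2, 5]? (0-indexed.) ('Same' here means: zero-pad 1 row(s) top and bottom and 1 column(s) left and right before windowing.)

14

The receptive field on the zero-padded input at this output position is [8 8 1 / 3 9 10 / 1 1 8]. Elementwise product with the kernel and sum: 8·2 + 1·-2 + 3·-2 + 9·1 + 10·-1 + 1·-1 + 8·1.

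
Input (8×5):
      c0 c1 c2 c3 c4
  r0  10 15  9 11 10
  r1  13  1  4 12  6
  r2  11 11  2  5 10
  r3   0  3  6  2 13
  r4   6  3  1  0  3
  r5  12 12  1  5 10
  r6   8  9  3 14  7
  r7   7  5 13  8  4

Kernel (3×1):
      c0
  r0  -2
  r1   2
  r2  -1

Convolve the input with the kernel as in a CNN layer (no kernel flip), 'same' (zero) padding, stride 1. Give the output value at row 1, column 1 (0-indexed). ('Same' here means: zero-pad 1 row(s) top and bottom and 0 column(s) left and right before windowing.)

The receptive field on the zero-padded input at this output position is [15 / 1 / 11]. Elementwise product with the kernel and sum: 15·-2 + 1·2 + 11·-1.

-39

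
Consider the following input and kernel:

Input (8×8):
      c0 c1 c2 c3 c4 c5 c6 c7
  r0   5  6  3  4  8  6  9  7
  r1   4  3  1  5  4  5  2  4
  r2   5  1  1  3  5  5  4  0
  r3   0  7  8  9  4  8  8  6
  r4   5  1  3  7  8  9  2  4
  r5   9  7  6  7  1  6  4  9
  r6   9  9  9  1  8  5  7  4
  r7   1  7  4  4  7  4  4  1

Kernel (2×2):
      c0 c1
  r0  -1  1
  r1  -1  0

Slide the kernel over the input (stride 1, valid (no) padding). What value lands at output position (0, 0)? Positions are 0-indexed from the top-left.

-3

The receptive field on the input at this output position is [5 6 / 4 3]. Elementwise product with the kernel and sum: 5·-1 + 6·1 + 4·-1.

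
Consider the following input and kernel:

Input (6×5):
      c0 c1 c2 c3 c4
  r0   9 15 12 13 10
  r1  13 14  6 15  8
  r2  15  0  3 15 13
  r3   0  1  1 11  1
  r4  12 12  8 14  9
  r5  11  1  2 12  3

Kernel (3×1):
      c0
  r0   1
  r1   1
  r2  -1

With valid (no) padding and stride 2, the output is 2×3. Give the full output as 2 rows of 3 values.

Output[0,0]: The receptive field on the input at this output position is [9 / 13 / 15]. Elementwise product with the kernel and sum: 9·1 + 13·1 + 15·-1.

7 15 5
3 -4 5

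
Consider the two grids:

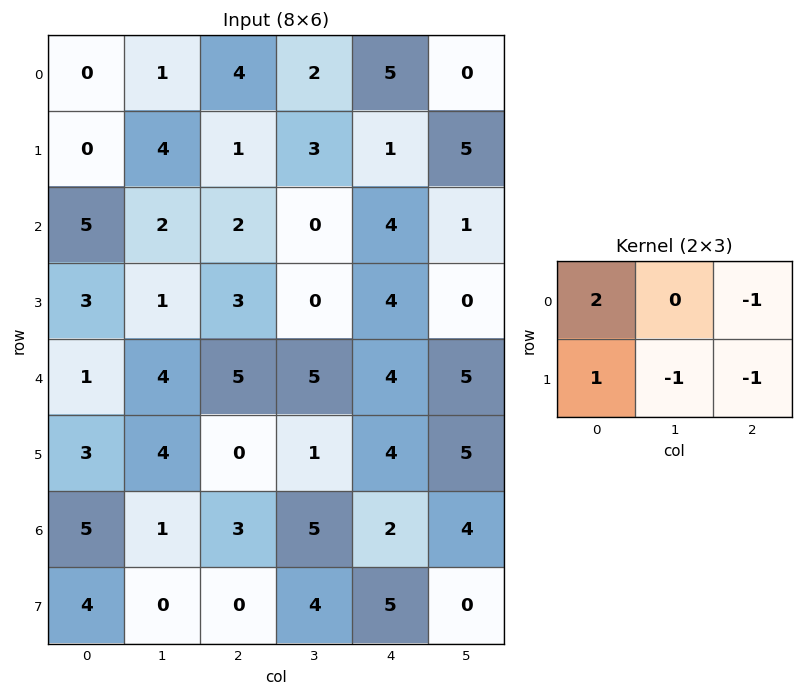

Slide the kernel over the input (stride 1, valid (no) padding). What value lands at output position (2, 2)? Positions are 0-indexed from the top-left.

The receptive field on the input at this output position is [2 0 4 / 3 0 4]. Elementwise product with the kernel and sum: 2·2 + 4·-1 + 3·1 + 0·-1 + 4·-1.

-1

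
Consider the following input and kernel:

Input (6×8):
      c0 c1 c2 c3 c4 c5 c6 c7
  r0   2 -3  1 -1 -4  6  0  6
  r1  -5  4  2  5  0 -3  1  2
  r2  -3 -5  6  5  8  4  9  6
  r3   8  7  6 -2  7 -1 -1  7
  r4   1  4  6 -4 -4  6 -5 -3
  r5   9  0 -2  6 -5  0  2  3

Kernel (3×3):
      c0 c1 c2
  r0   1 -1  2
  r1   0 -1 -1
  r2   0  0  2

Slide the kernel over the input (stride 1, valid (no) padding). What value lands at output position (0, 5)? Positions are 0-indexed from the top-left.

27

The receptive field on the input at this output position is [6 0 6 / -3 1 2 / 4 9 6]. Elementwise product with the kernel and sum: 6·1 + 0·-1 + 6·2 + 1·-1 + 2·-1 + 6·2.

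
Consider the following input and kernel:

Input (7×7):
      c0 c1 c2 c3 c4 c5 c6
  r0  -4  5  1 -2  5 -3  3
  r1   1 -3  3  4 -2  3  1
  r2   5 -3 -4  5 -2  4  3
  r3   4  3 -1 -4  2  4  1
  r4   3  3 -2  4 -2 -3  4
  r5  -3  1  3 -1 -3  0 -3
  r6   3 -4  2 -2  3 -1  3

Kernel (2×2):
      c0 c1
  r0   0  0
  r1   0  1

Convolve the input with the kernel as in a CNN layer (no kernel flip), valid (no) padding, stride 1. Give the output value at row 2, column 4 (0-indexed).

4

The receptive field on the input at this output position is [-2 4 / 2 4]. Elementwise product with the kernel and sum: 4·1.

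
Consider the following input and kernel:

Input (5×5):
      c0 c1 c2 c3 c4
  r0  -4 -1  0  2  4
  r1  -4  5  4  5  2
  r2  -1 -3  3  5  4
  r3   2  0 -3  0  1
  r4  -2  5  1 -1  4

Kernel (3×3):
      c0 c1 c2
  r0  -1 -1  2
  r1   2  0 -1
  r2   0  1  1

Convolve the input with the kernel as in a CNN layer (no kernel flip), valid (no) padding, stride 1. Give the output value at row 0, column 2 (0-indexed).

The receptive field on the input at this output position is [0 2 4 / 4 5 2 / 3 5 4]. Elementwise product with the kernel and sum: 0·-1 + 2·-1 + 4·2 + 4·2 + 2·-1 + 5·1 + 4·1.

21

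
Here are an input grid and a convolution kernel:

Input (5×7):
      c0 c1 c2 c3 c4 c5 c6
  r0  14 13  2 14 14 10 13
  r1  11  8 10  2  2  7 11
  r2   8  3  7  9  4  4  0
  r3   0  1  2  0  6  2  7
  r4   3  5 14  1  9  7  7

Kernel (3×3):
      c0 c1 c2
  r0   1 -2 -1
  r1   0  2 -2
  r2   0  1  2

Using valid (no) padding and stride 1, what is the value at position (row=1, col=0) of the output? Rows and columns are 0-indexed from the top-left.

The receptive field on the input at this output position is [11 8 10 / 8 3 7 / 0 1 2]. Elementwise product with the kernel and sum: 11·1 + 8·-2 + 10·-1 + 3·2 + 7·-2 + 1·1 + 2·2.

-18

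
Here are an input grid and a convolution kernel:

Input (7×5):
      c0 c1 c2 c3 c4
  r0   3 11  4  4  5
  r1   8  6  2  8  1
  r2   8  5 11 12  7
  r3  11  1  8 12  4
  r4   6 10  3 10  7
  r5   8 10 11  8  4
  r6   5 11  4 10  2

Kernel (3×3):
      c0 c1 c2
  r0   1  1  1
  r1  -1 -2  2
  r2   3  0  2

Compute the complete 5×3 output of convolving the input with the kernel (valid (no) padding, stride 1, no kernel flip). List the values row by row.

Output[0,0]: The receptive field on the input at this output position is [3 11 4 / 8 6 2 / 8 5 11]. Elementwise product with the kernel and sum: 3·1 + 11·1 + 4·1 + 8·-1 + 6·-2 + 2·2 + 8·3 + 11·2.

48 64 44
69 40 22
51 85 29
46 71 56
36 60 17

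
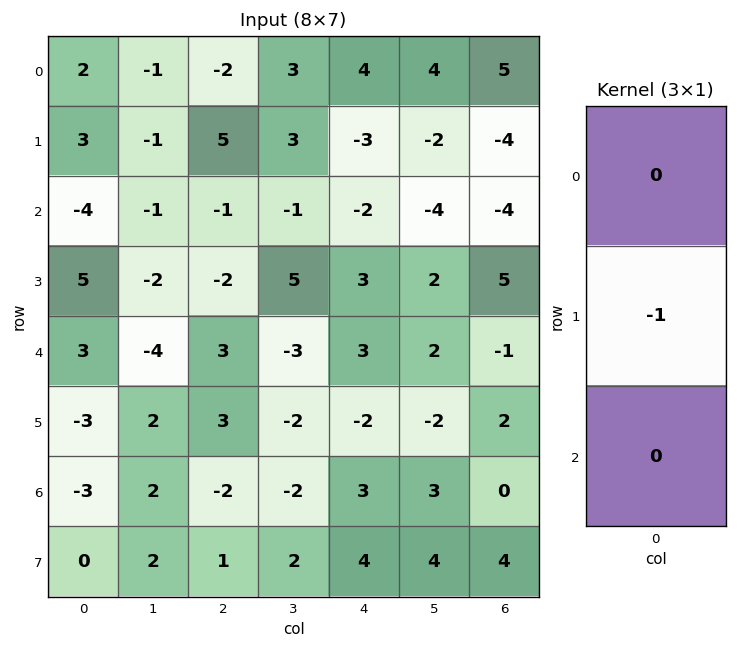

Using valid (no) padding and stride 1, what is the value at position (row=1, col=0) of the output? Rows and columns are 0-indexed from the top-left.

4

The receptive field on the input at this output position is [3 / -4 / 5]. Elementwise product with the kernel and sum: -4·-1.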